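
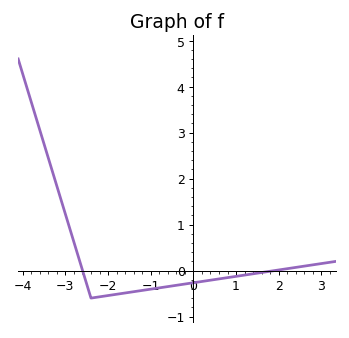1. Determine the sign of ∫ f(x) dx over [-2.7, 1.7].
negative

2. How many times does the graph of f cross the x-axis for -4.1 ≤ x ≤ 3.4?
2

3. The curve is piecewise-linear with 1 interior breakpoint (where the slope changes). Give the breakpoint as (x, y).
(-2.4, -0.6)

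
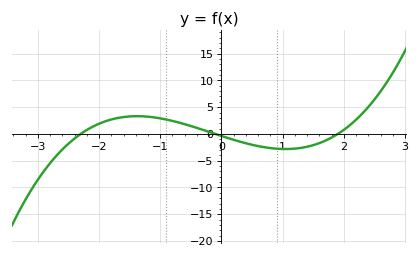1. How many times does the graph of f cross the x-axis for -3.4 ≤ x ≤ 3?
3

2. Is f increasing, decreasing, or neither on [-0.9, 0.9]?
decreasing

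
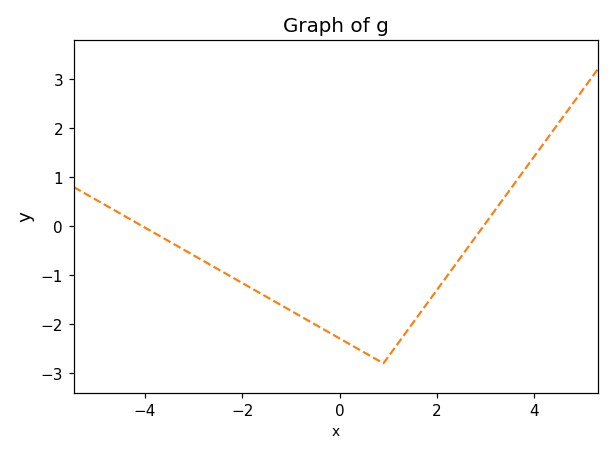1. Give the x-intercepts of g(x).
-4.05, 2.95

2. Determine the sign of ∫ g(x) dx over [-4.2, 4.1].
negative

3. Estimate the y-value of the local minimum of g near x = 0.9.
-2.8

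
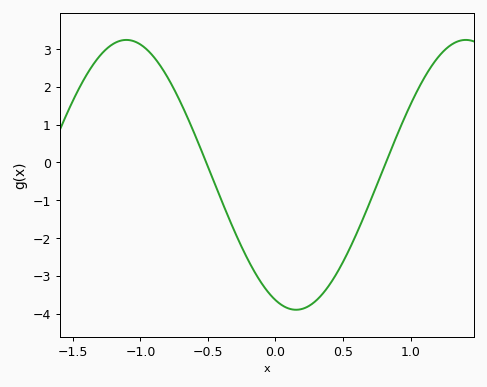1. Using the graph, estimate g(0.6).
-1.9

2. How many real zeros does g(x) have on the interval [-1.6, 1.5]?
2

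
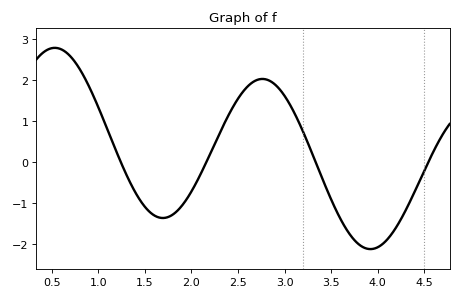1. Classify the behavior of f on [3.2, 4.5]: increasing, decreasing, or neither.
neither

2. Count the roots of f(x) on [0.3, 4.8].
4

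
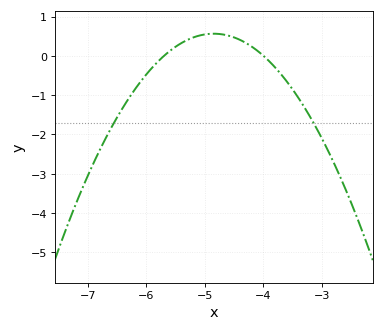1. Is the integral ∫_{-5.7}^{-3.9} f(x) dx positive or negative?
positive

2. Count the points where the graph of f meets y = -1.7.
2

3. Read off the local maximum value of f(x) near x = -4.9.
0.6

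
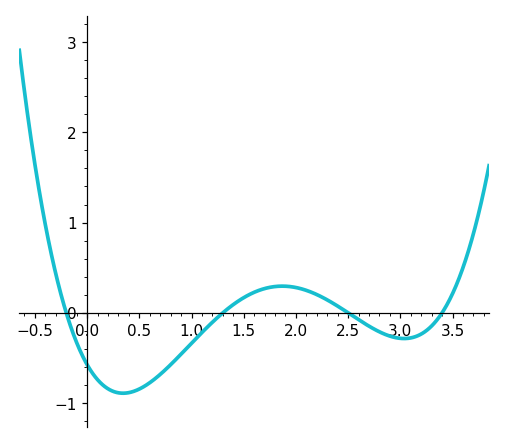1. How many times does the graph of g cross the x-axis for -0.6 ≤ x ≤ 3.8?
4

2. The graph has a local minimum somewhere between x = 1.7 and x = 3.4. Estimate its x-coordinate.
3.04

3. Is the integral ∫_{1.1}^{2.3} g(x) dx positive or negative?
positive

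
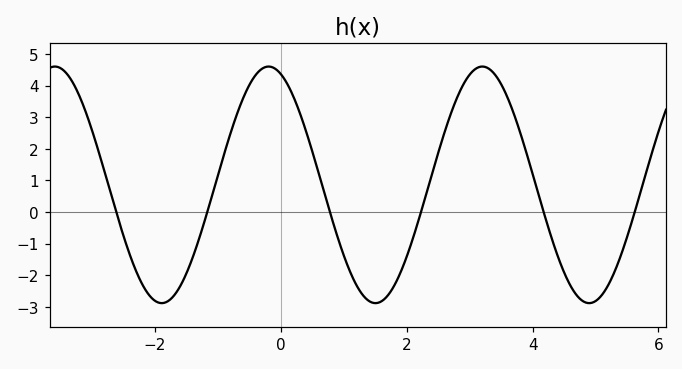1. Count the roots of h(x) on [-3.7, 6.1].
6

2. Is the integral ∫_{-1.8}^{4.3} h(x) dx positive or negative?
positive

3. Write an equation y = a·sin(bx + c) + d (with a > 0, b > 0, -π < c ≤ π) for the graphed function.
y = 3.74sin(1.85x + 1.93) + 0.86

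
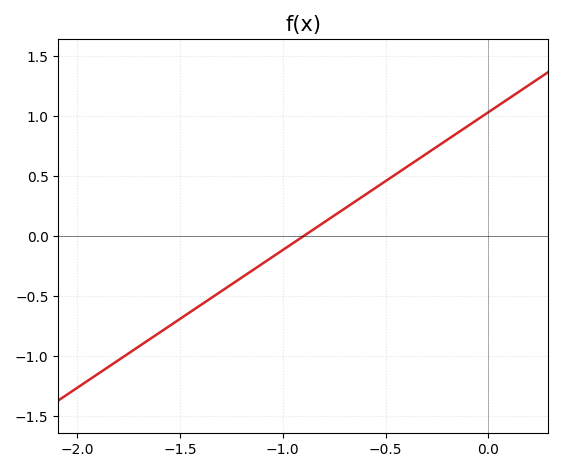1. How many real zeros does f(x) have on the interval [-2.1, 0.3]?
1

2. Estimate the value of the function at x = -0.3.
0.69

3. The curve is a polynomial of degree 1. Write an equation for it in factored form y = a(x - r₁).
y = 1.15(x + 0.9)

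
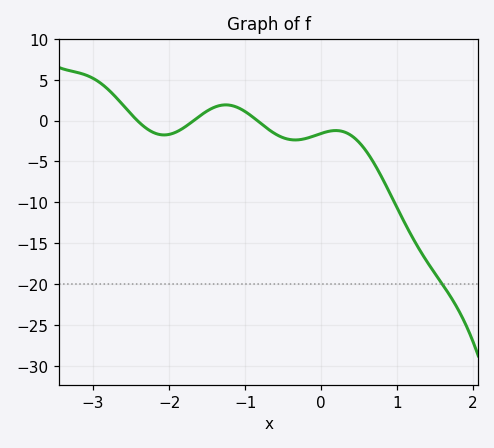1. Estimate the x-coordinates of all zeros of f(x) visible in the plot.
-2.4, -1.7, -0.8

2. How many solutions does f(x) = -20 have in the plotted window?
1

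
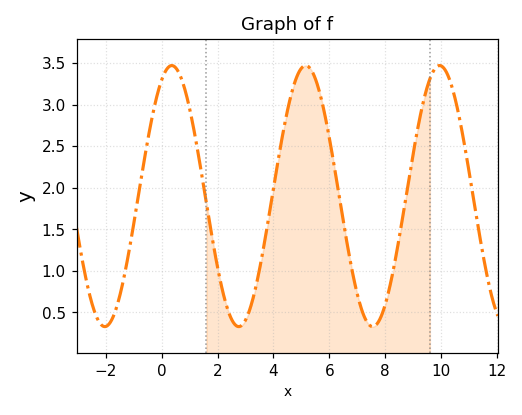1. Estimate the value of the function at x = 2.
1.04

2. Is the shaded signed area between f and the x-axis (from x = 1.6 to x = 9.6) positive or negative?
positive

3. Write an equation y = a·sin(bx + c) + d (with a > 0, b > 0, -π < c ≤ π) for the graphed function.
y = 1.57sin(1.31x + 1.1) + 1.9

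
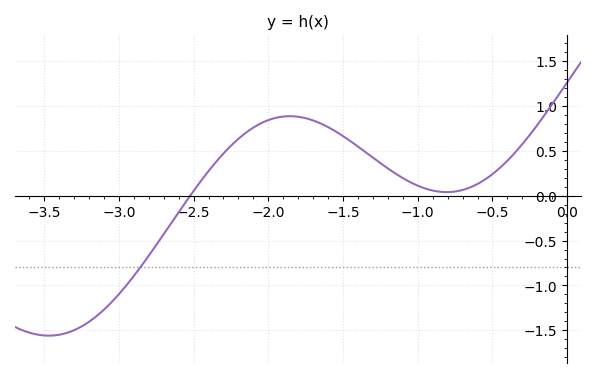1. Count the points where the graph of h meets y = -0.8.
1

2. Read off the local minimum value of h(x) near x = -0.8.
0.05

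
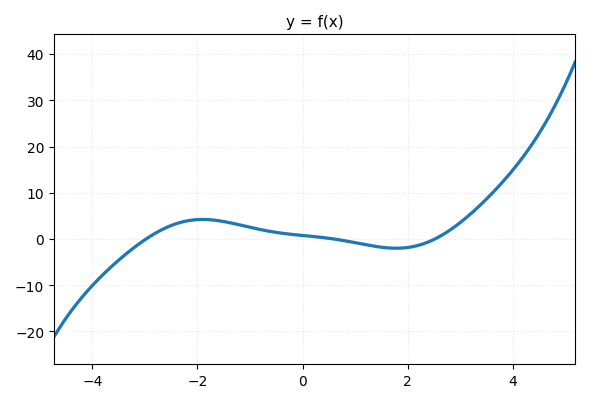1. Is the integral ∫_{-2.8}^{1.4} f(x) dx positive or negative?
positive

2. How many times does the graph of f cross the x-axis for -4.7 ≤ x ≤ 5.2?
3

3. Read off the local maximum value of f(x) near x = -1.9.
4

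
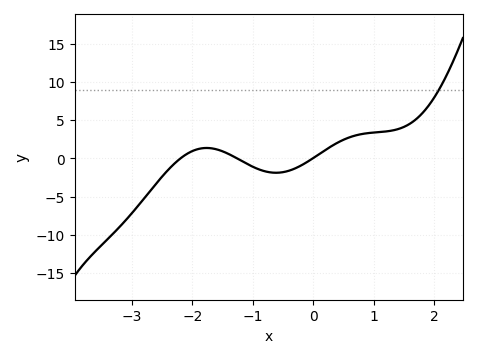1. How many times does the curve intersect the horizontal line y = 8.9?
1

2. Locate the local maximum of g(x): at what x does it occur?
-1.8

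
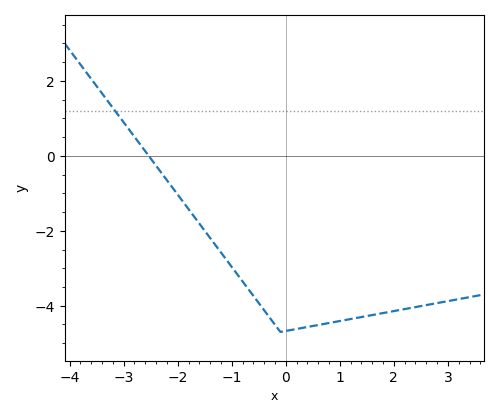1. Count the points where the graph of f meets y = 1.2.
1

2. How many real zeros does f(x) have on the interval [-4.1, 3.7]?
1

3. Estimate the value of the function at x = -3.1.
1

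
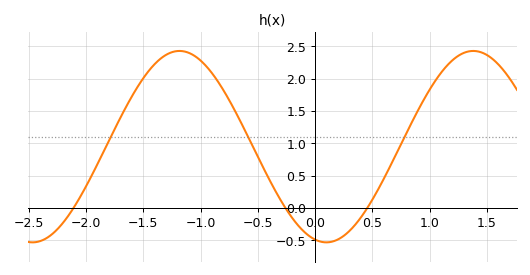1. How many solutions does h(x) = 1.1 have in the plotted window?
3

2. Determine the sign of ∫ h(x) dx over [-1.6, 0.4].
positive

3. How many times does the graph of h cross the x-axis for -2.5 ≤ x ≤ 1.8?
3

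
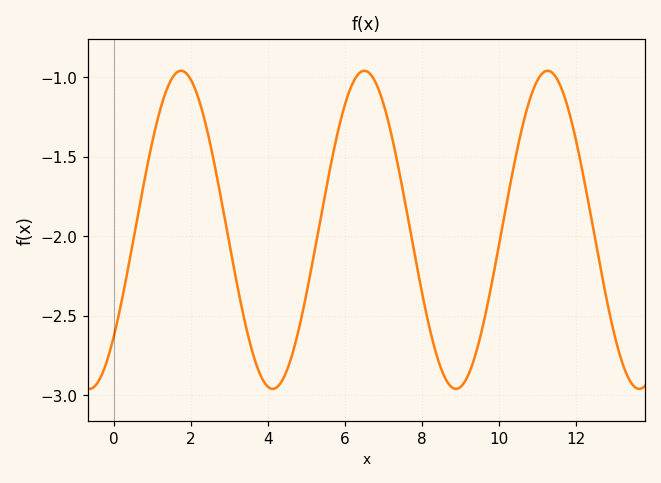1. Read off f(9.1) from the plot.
-2.92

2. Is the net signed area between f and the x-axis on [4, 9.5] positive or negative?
negative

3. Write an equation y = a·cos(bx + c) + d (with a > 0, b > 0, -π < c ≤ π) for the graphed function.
y = 1cos(1.32x - 2.31) - 1.96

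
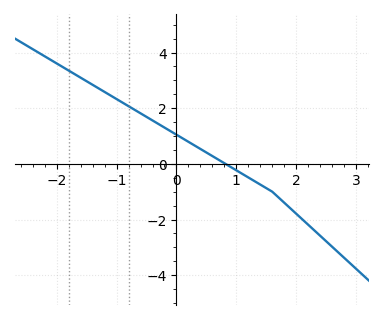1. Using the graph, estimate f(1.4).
-0.8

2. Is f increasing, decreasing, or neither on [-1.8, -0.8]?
decreasing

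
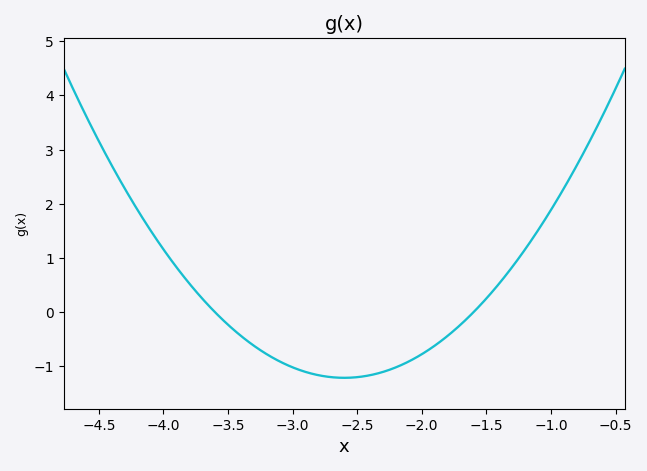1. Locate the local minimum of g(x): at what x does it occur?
-2.6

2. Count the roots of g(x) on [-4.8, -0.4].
2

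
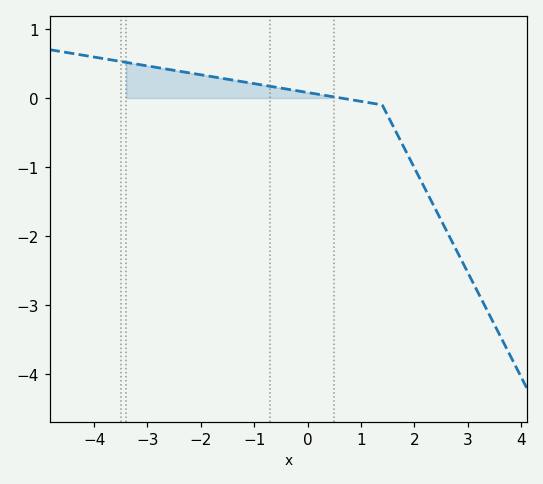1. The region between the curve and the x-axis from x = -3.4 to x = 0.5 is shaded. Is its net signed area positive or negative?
positive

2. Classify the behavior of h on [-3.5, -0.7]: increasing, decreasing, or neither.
decreasing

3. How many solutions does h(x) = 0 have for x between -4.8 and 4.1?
1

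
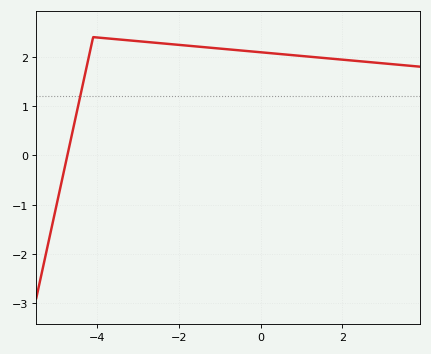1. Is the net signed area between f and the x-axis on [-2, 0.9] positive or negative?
positive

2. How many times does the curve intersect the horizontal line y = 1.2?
1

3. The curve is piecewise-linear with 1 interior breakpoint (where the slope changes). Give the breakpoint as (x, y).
(-4.1, 2.4)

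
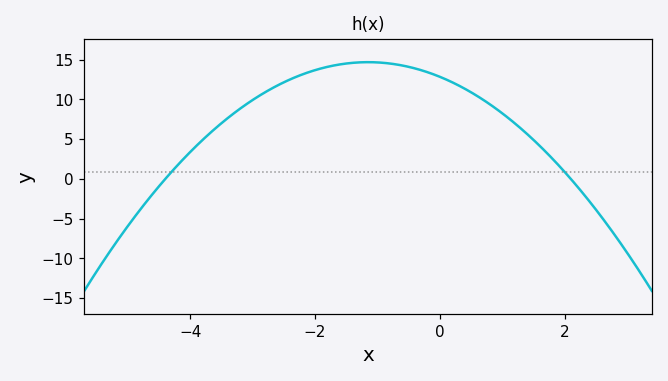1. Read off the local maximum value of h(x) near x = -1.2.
14.7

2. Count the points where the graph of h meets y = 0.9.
2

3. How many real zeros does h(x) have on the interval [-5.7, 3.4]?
2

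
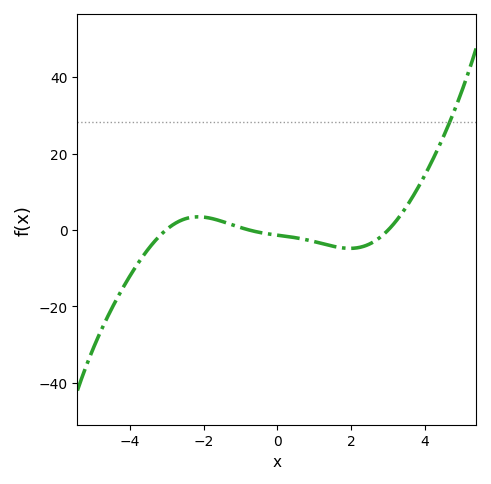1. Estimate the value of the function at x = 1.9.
-4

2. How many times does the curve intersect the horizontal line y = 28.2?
1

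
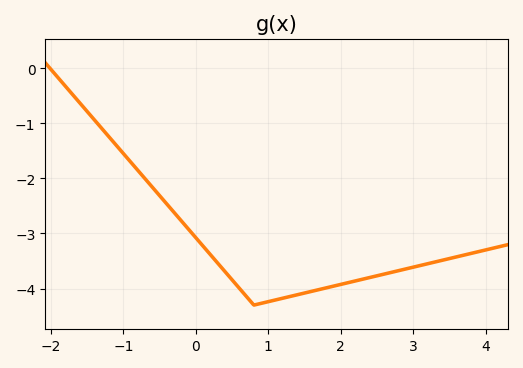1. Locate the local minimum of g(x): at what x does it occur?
0.801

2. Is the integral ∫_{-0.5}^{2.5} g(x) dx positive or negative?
negative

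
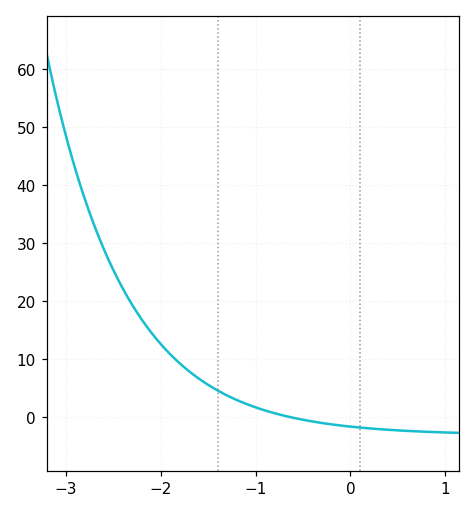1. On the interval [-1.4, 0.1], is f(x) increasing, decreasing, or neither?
decreasing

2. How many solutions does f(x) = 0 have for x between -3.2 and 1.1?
1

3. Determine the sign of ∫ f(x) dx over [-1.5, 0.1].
positive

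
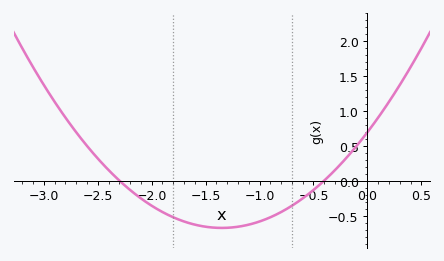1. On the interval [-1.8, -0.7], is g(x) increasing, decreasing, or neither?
neither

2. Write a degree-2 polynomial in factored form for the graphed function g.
y = 0.75(x + 2.3)(x + 0.4)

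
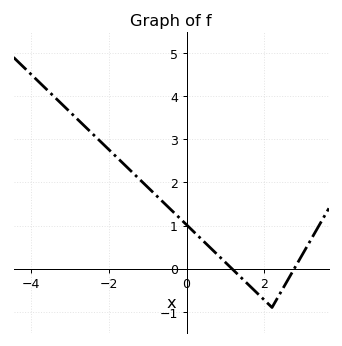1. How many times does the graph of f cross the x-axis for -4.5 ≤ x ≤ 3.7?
2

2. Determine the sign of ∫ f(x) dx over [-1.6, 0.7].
positive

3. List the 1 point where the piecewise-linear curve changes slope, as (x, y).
(2.2, -0.9)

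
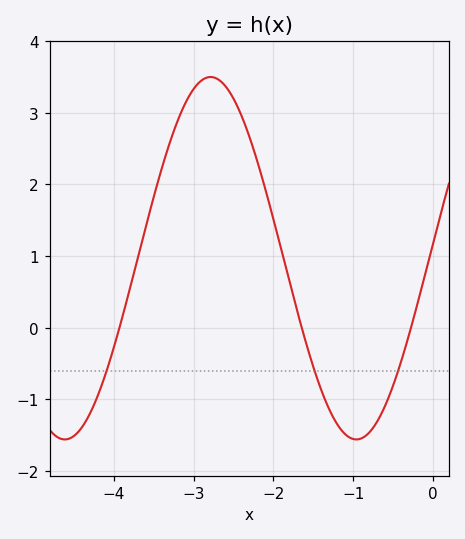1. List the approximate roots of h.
-3.93, -1.64, -0.275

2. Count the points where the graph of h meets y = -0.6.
3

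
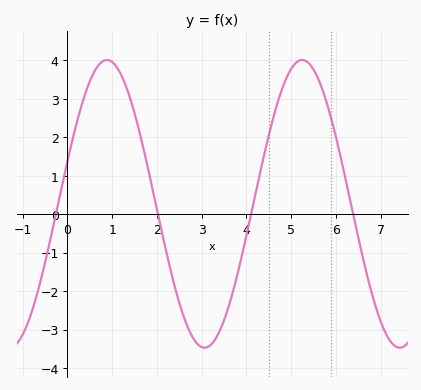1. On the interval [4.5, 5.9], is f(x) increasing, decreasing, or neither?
neither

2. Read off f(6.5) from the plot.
-0.599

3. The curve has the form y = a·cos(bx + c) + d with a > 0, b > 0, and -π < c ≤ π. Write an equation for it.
y = 3.74cos(1.44x - 1.27) + 0.27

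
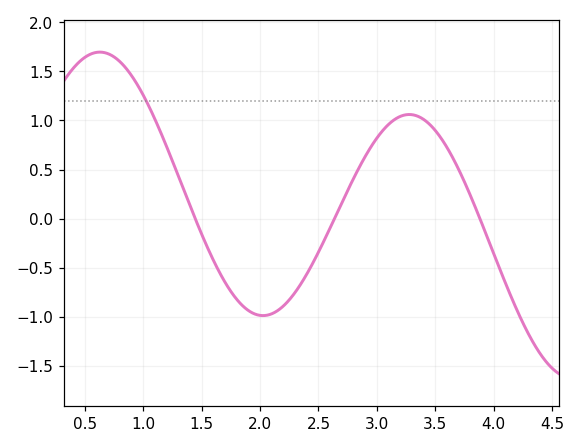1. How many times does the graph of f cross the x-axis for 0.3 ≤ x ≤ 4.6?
3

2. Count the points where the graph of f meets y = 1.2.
1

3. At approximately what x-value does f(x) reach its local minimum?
2.02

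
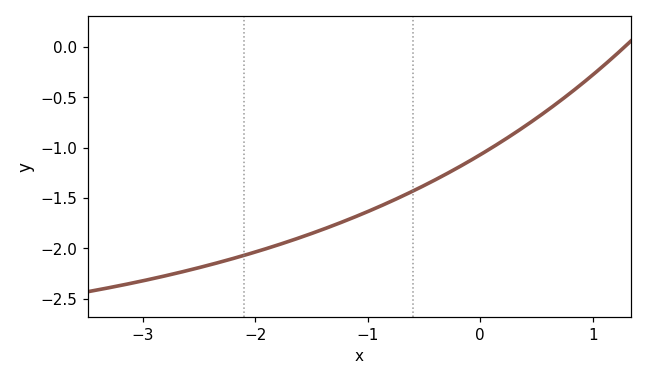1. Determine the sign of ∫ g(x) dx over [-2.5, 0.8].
negative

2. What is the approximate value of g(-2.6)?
-2.2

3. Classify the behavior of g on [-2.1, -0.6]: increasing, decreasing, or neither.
increasing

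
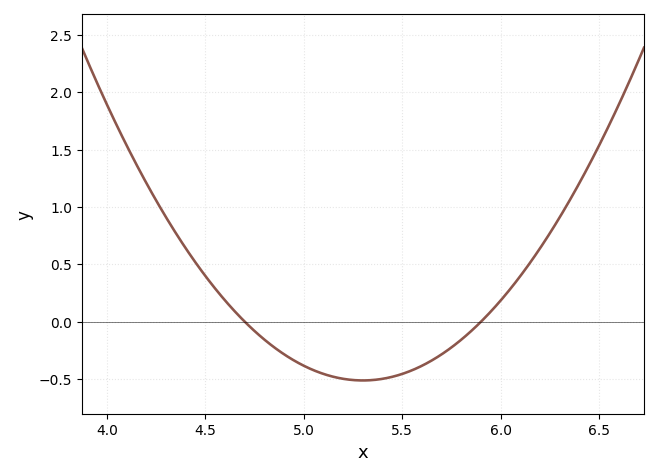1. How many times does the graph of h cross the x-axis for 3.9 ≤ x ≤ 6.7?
2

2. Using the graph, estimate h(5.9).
0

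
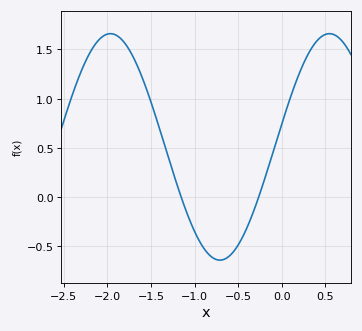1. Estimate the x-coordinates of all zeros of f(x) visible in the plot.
-1.15, -0.264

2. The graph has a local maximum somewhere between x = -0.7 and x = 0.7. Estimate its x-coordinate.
0.548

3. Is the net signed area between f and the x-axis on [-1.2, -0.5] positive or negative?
negative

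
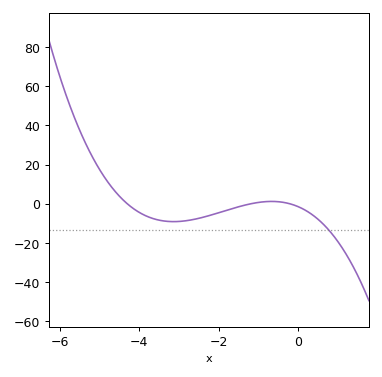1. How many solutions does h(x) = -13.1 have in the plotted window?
1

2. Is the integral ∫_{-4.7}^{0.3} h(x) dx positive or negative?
negative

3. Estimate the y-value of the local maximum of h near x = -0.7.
1.24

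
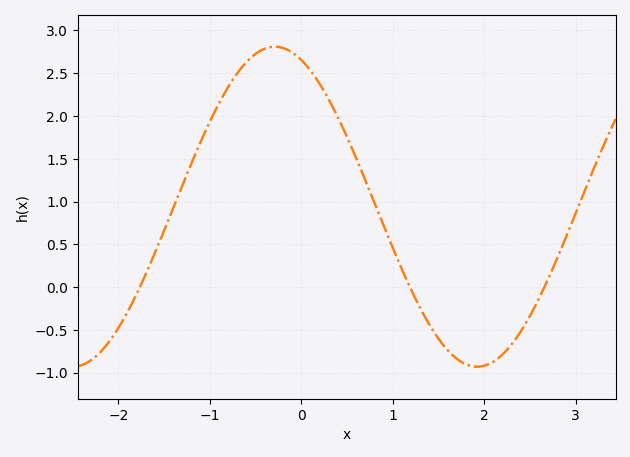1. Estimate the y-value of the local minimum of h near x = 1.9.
-0.95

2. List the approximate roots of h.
-1.8, 1.2, 2.7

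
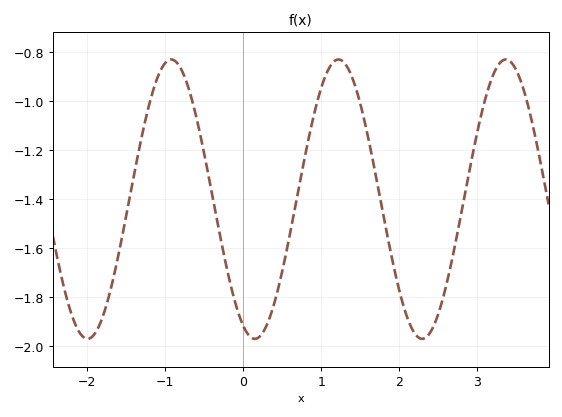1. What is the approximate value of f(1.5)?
-1.01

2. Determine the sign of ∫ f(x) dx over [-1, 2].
negative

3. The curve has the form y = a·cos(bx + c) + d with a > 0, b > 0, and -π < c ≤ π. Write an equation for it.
y = 0.57cos(2.93x + 2.71) - 1.4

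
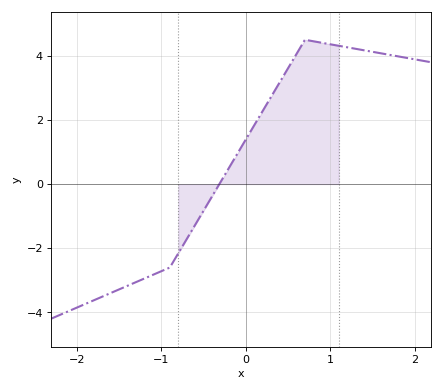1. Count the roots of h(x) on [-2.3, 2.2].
1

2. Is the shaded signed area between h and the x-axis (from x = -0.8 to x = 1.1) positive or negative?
positive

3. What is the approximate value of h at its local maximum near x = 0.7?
4.5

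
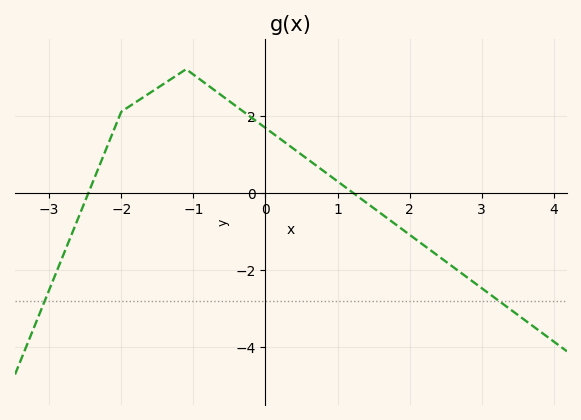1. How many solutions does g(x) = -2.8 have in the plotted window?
2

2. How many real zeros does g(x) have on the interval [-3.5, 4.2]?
2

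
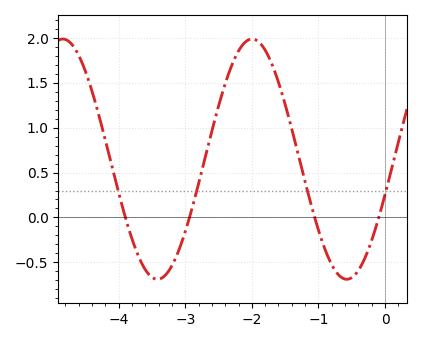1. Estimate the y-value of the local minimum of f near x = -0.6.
-0.69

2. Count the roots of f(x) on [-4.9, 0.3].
4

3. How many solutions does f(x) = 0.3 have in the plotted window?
4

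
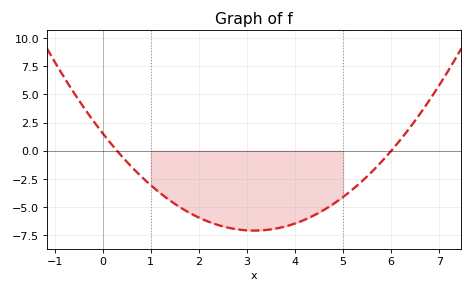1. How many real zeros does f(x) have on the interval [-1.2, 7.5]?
2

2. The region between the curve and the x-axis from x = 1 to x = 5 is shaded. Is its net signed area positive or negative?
negative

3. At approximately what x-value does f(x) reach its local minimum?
3.15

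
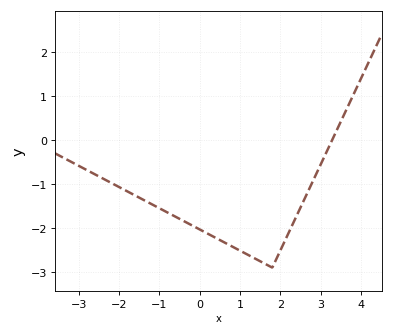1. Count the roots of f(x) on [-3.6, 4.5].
1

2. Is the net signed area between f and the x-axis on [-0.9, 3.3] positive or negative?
negative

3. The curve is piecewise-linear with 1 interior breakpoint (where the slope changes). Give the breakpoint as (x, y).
(1.8, -2.9)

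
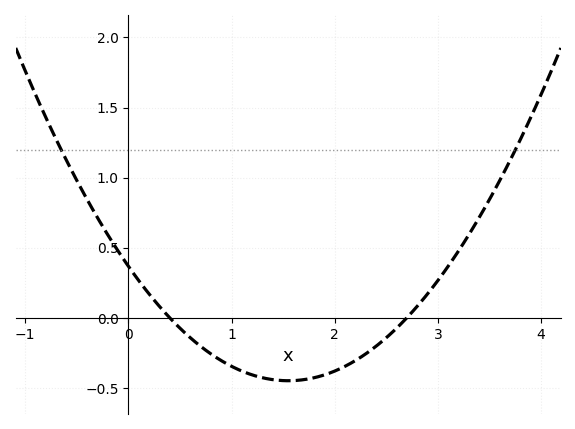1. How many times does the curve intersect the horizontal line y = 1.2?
2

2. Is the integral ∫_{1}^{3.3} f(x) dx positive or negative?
negative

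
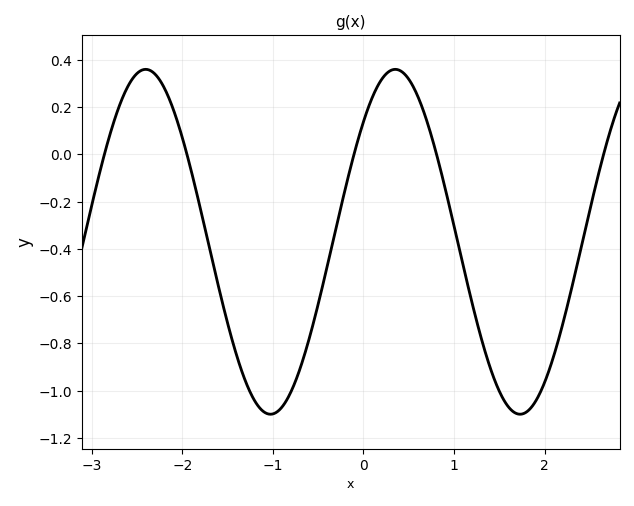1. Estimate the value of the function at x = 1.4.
-0.9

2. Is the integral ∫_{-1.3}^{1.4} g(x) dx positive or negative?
negative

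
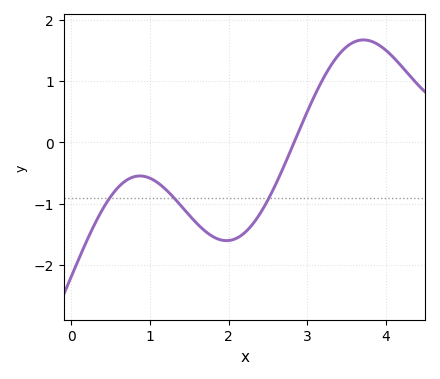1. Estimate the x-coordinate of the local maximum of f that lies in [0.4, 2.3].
0.9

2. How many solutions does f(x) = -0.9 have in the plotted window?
3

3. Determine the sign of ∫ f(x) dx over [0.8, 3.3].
negative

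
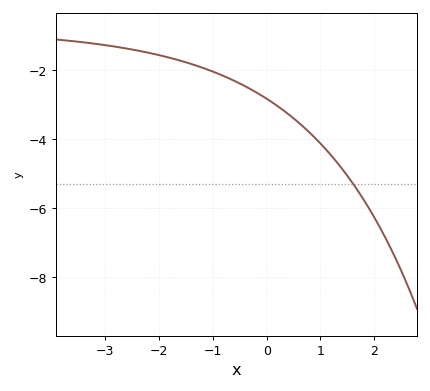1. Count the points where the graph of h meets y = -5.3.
1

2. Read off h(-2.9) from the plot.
-1.2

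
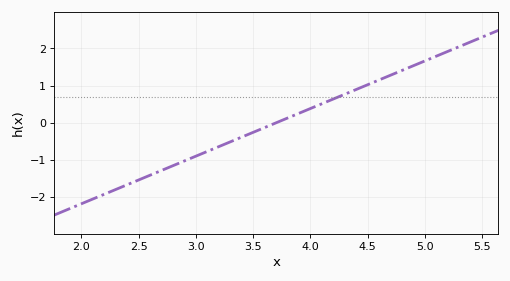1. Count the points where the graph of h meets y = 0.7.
1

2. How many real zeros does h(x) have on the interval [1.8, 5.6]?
1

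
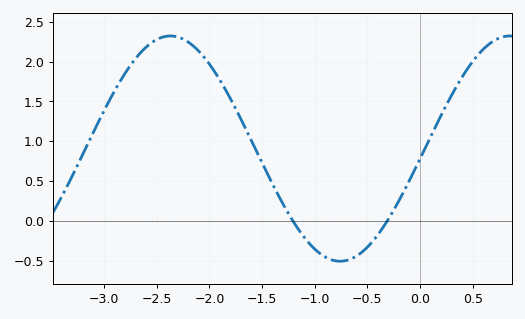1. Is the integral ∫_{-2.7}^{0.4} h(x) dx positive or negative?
positive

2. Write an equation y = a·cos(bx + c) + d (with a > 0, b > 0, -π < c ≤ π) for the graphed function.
y = 1.41cos(1.9x - 1.7) + 0.91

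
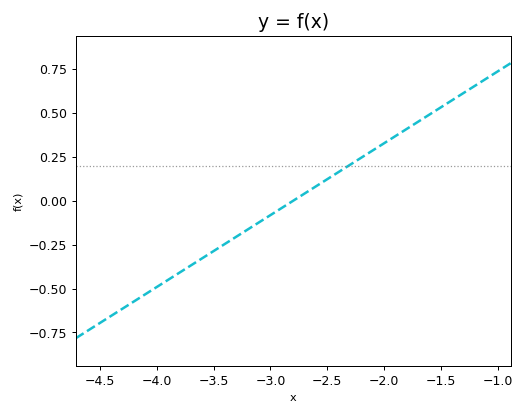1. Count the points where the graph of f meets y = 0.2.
1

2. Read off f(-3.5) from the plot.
-0.287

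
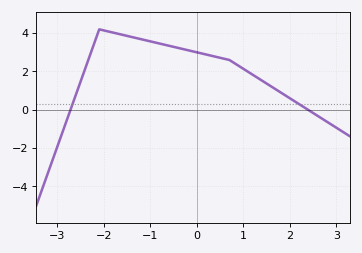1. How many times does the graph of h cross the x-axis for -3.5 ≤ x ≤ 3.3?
2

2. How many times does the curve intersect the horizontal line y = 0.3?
2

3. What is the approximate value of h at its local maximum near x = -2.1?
4.2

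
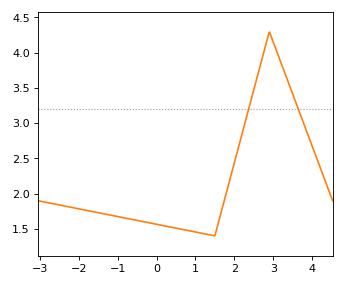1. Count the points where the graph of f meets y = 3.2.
2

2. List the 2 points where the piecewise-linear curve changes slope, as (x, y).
(1.5, 1.4); (2.9, 4.3)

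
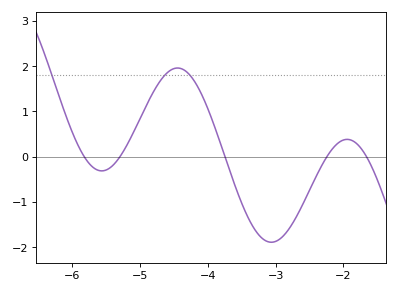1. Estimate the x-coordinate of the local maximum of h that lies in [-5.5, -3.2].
-4.45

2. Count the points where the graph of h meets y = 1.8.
3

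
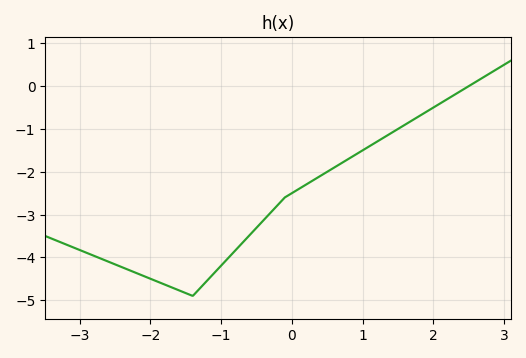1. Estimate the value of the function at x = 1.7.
-0.8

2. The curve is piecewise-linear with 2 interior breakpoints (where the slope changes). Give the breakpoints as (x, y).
(-1.4, -4.9); (-0.1, -2.6)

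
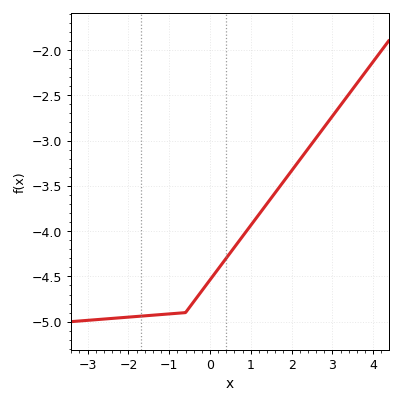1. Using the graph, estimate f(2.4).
-3.1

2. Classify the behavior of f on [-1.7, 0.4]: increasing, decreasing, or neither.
increasing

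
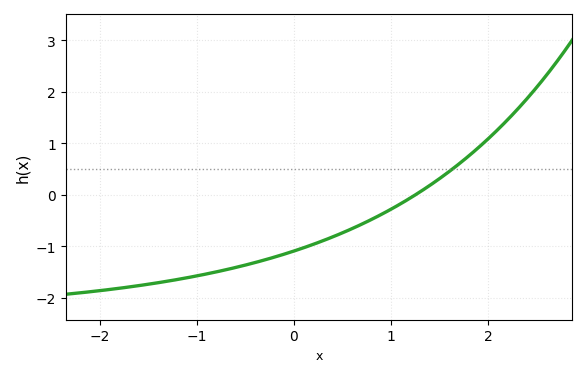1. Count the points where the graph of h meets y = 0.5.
1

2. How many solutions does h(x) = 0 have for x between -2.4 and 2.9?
1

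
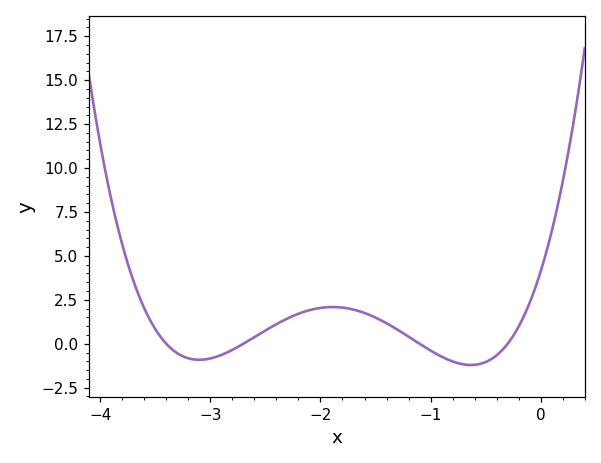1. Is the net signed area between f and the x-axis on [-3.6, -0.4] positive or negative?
positive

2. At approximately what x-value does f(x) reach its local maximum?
-1.9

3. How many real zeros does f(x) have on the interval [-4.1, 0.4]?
4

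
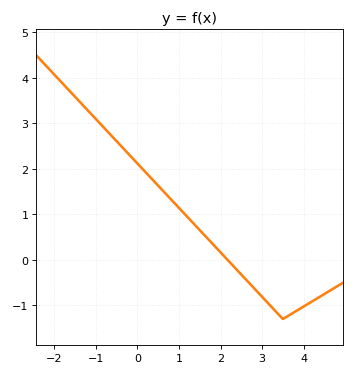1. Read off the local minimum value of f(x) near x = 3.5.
-1.3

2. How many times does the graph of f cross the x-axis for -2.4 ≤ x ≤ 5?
1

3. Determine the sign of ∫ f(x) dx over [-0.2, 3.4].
positive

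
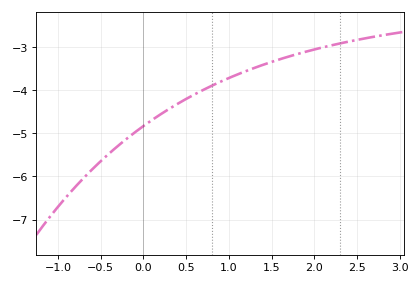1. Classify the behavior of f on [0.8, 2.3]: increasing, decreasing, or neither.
increasing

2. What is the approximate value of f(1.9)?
-3.1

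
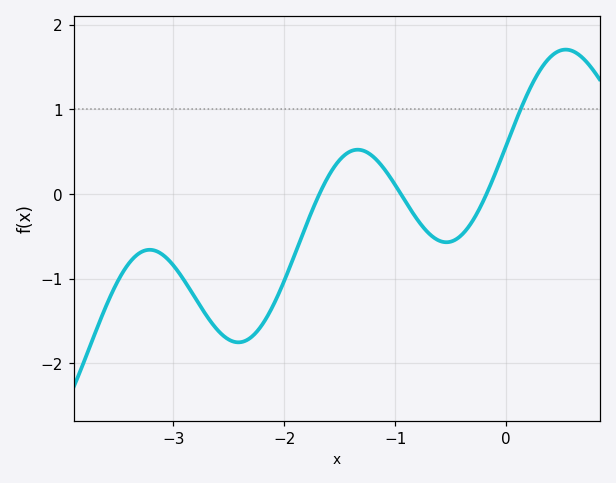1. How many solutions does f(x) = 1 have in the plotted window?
1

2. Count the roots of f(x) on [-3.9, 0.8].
3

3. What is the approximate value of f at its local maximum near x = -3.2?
-0.659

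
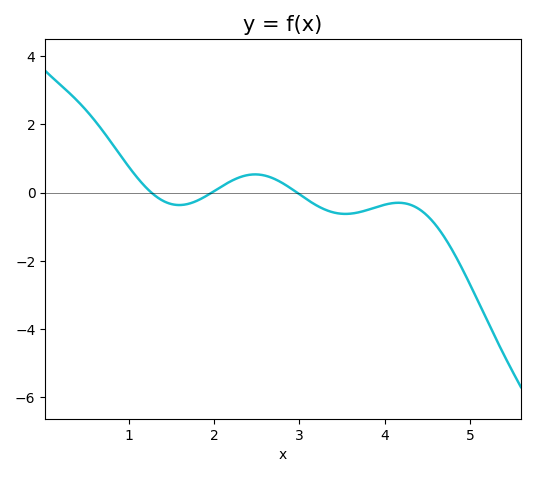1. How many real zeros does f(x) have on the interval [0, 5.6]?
3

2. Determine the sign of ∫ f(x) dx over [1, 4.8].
negative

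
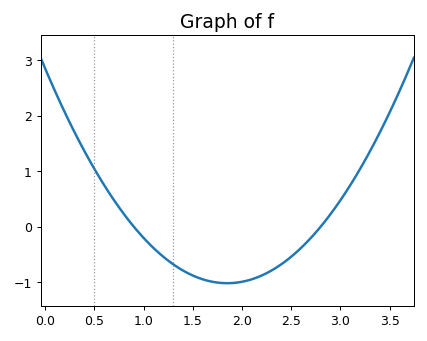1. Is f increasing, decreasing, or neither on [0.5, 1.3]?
decreasing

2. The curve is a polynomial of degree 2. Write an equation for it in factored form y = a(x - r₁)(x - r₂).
y = 1.13(x - 0.9)(x - 2.8)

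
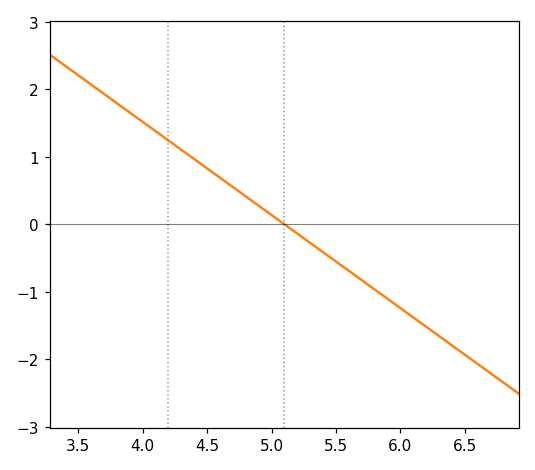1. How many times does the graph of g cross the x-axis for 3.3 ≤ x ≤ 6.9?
1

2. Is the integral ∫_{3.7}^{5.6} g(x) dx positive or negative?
positive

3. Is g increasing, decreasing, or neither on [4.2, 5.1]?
decreasing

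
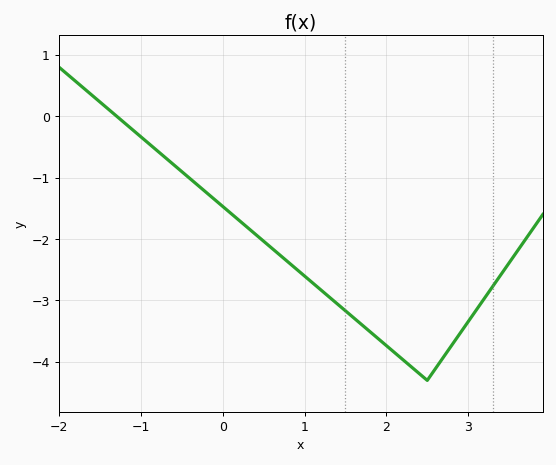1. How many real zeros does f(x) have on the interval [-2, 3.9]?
1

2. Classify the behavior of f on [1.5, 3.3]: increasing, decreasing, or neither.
neither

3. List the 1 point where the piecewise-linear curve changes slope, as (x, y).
(2.5, -4.3)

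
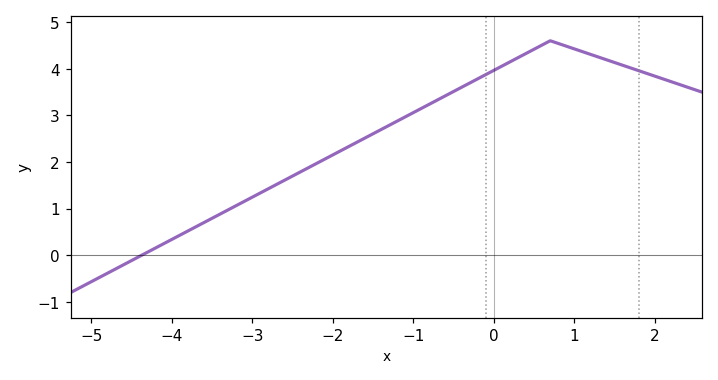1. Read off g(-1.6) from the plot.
2.51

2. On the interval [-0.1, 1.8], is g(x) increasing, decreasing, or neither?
neither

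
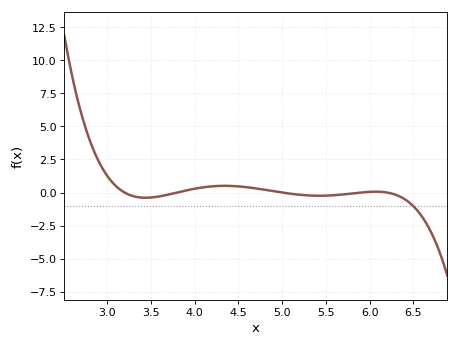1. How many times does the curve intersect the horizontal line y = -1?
1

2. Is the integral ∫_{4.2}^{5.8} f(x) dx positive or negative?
positive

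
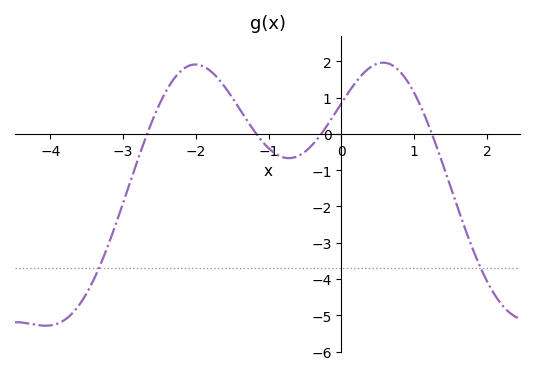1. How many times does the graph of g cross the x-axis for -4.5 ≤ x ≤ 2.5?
4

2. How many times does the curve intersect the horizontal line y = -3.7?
2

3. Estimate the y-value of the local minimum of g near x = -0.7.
-0.67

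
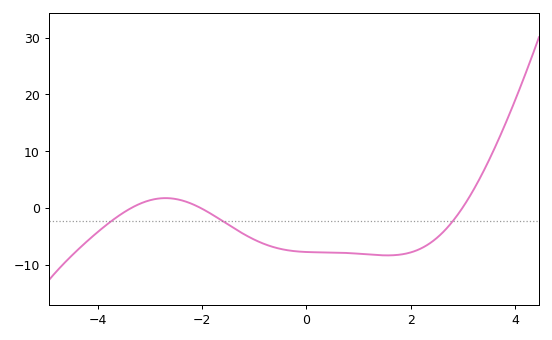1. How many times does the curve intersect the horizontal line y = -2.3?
3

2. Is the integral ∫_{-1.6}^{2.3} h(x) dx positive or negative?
negative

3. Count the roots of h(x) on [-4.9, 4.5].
3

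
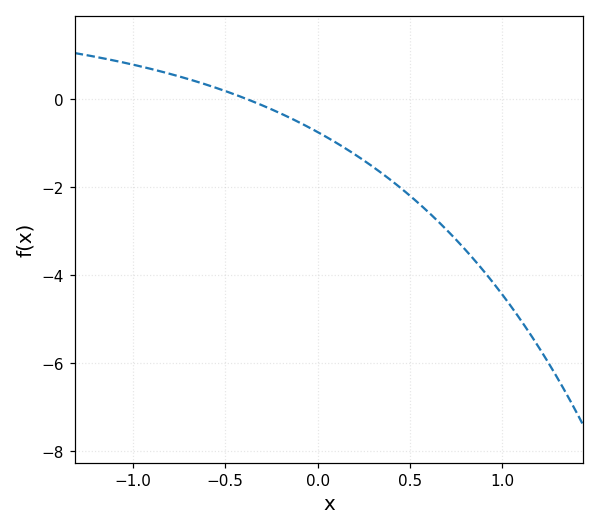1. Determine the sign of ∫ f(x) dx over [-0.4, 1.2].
negative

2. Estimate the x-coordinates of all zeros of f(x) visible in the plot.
-0.4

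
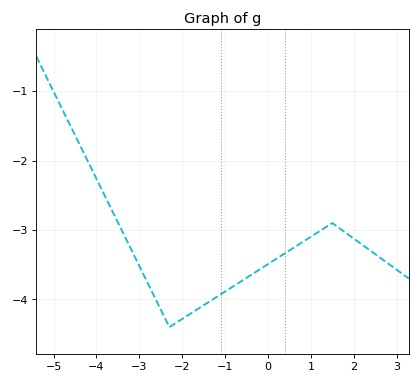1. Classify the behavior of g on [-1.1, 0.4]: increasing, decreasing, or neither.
increasing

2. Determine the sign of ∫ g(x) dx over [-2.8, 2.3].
negative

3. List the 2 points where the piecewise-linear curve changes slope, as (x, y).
(-2.3, -4.4); (1.5, -2.9)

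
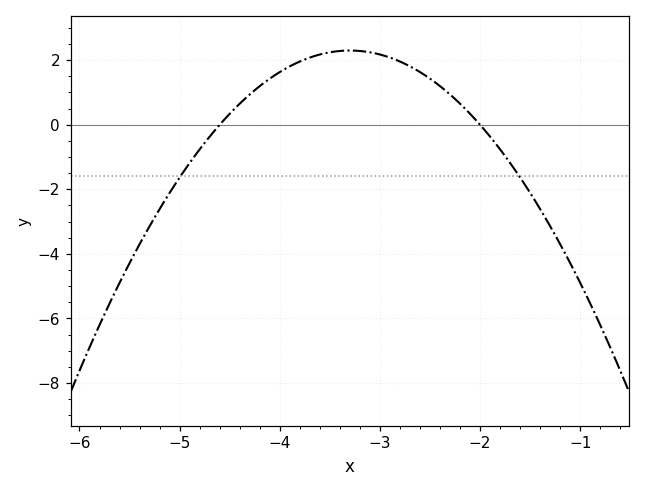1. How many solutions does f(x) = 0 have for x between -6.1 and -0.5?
2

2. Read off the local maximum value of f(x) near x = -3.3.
2.3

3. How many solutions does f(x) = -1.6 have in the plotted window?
2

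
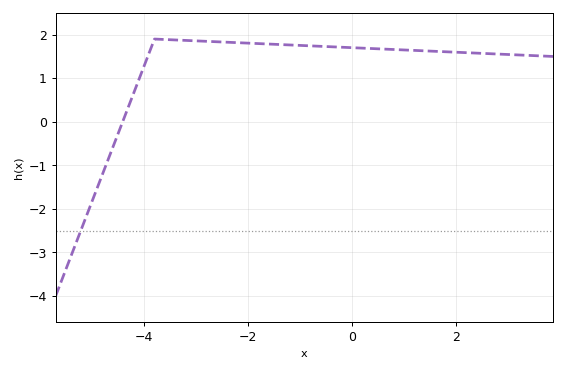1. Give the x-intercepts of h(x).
-4.41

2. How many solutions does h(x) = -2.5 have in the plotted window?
1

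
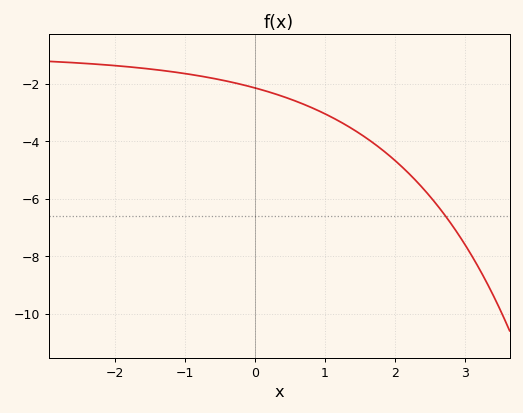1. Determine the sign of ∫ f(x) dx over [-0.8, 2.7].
negative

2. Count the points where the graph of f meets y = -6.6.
1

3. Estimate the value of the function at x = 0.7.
-2.71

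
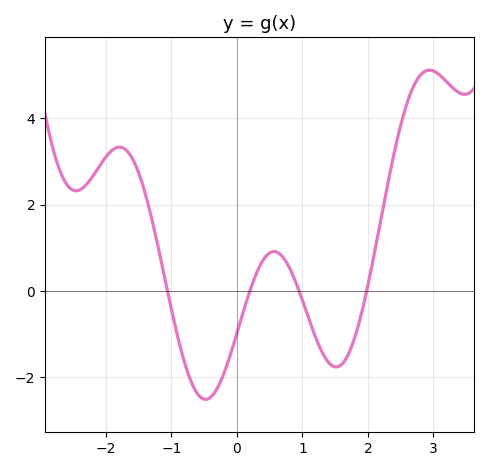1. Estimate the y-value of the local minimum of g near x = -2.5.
2.4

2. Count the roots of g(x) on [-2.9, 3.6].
4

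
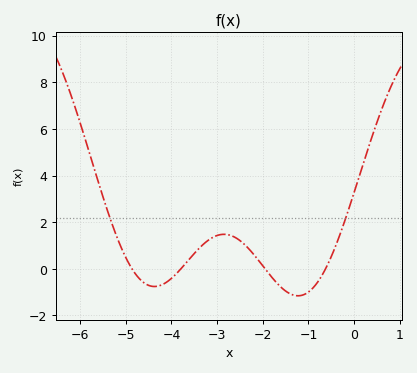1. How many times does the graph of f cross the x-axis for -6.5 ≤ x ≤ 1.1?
4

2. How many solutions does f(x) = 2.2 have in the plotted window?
2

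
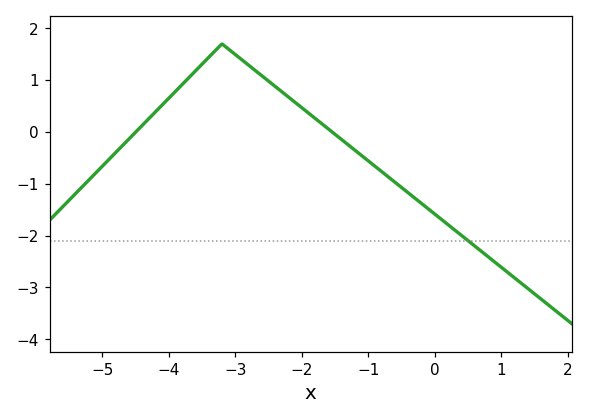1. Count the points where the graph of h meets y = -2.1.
1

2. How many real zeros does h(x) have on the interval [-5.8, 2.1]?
2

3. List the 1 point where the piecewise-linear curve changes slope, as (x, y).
(-3.2, 1.7)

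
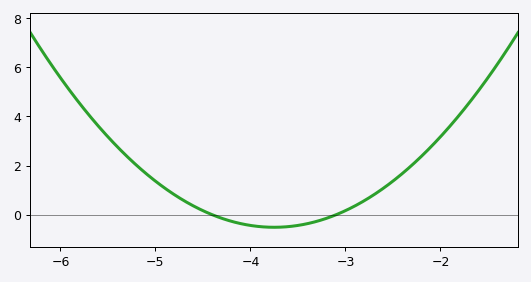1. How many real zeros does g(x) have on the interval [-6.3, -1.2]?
2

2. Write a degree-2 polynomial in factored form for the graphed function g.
y = 1.2(x + 4.4)(x + 3.1)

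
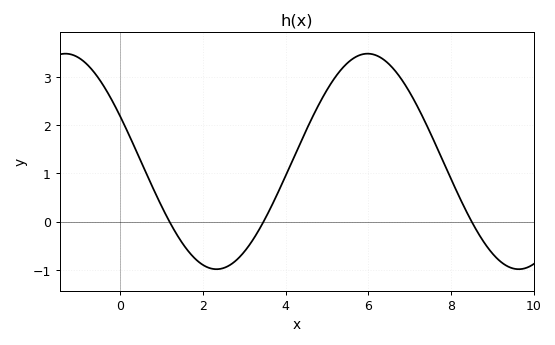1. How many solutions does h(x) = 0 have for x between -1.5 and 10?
3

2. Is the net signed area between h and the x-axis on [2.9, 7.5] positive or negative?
positive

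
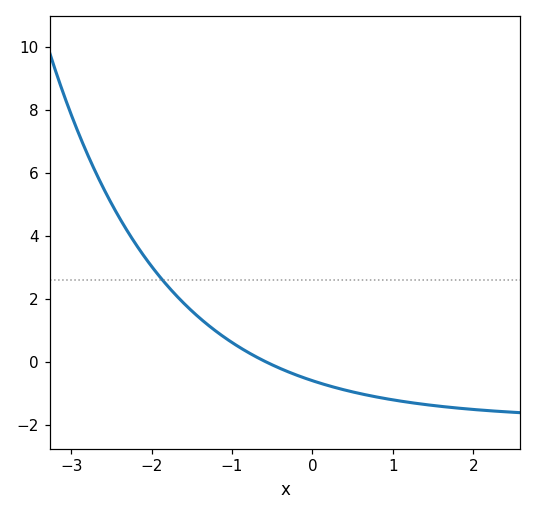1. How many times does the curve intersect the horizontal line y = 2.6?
1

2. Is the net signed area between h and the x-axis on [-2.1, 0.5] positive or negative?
positive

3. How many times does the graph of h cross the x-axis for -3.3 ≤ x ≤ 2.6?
1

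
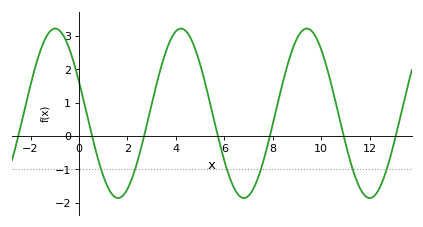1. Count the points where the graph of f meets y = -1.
6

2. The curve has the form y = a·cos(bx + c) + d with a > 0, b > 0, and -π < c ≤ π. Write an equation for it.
y = 2.54cos(1.21x + 1.19) + 0.68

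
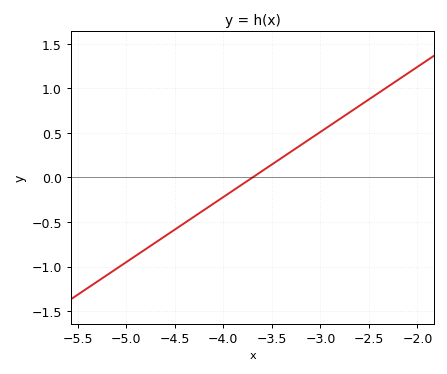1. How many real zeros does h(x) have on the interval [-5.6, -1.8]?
1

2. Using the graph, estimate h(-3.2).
0.365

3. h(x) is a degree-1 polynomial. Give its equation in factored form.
y = 0.73(x + 3.7)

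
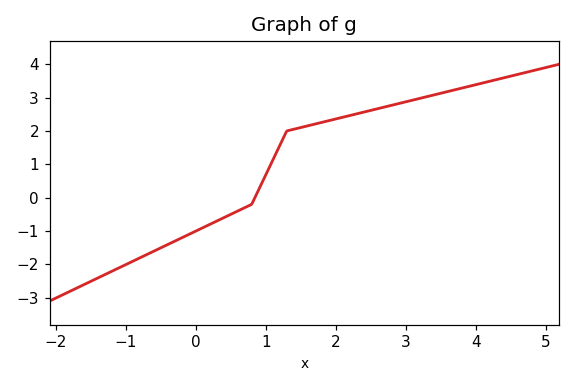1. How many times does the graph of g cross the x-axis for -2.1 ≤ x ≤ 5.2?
1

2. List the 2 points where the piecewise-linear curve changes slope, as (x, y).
(0.8, -0.2); (1.3, 2)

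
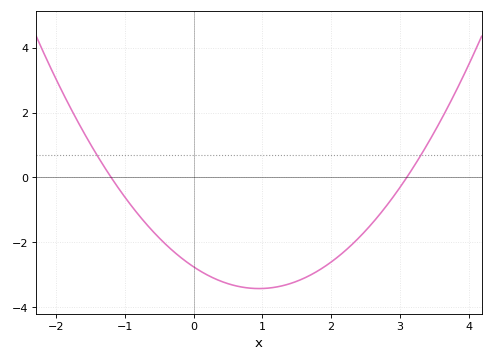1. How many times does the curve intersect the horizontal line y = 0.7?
2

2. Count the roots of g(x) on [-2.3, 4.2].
2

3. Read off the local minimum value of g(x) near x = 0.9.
-3.42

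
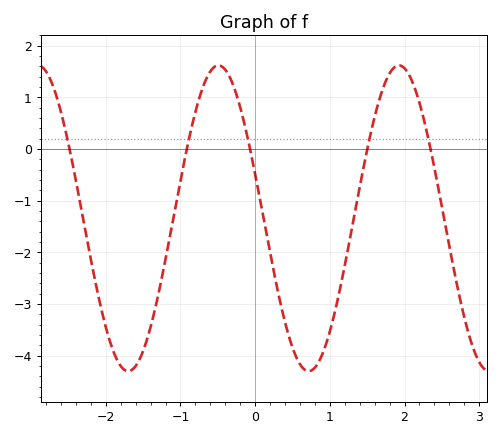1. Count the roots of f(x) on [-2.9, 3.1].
5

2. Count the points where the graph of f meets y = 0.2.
5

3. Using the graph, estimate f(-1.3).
-2.8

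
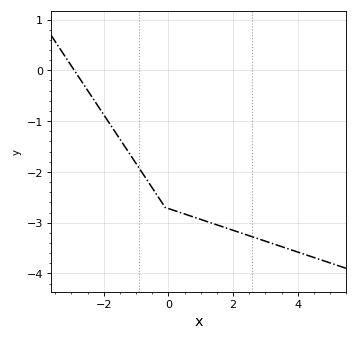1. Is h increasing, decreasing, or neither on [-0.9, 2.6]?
decreasing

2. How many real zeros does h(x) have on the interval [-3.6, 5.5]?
1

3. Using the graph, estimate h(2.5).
-3.26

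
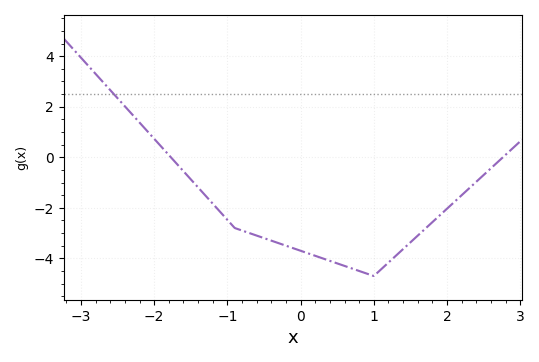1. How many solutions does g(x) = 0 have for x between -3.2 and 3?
2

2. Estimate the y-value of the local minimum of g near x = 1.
-4.6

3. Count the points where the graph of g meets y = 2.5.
1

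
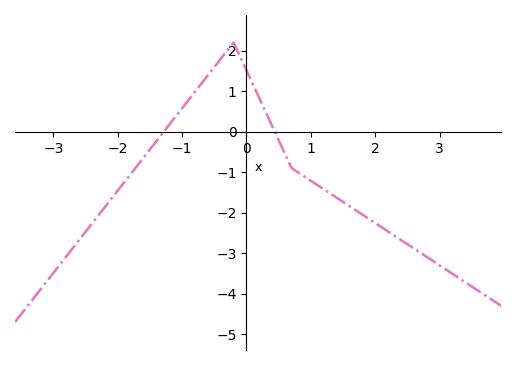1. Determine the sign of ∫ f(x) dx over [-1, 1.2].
positive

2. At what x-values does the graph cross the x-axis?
-1.28, 0.439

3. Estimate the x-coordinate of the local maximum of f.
-0.201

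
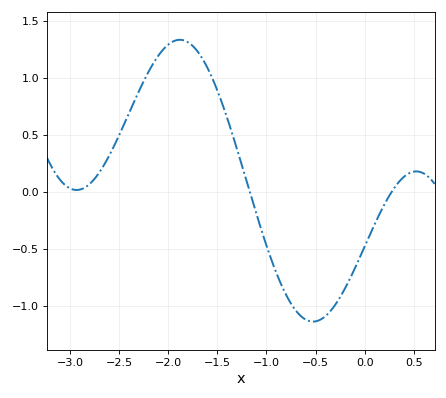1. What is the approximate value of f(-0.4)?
-1.09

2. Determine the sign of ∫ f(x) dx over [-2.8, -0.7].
positive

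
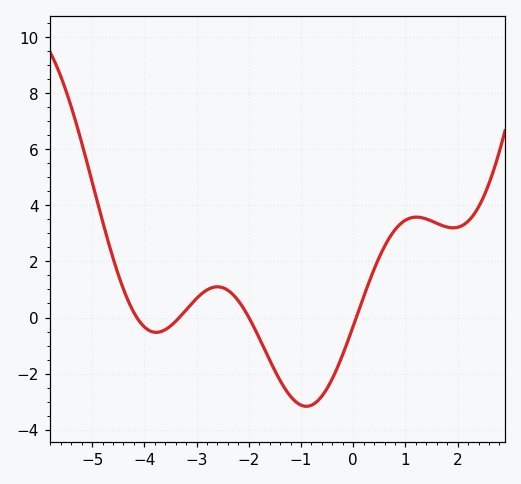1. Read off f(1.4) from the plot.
3.52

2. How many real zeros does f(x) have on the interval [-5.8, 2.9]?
4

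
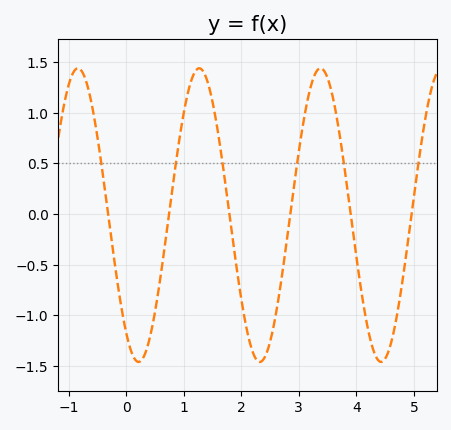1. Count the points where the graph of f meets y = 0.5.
6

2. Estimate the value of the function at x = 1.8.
-0.028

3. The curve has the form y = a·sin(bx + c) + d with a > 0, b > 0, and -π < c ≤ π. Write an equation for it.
y = 1.45sin(2.98x - 2.21) - 0.01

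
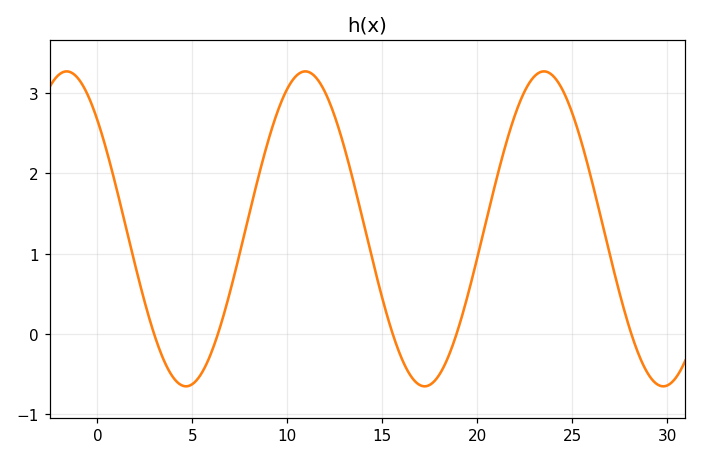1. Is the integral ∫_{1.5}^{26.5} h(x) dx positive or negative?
positive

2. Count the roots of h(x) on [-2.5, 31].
5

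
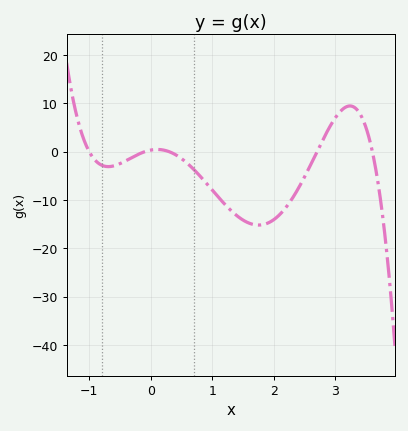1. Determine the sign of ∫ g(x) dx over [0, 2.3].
negative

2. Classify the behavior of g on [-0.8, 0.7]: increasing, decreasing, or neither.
neither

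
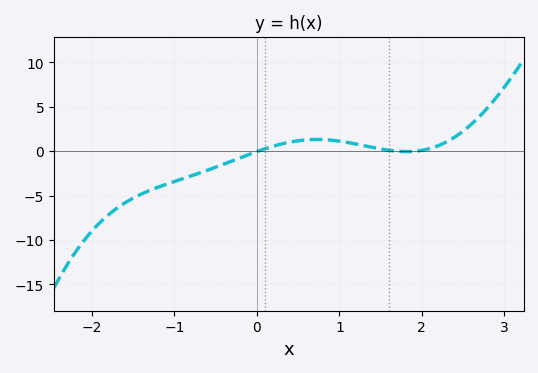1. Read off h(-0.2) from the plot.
-0.736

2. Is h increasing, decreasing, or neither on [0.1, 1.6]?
neither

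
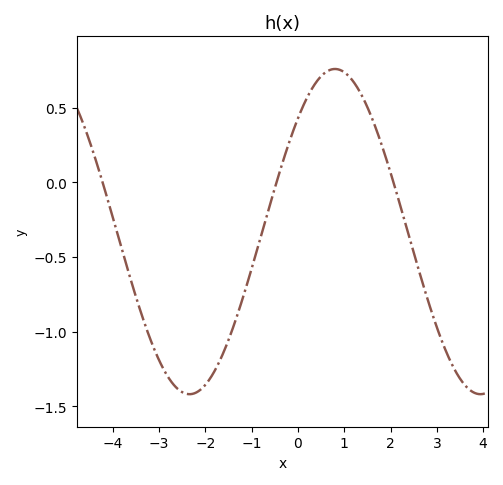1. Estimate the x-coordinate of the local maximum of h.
0.8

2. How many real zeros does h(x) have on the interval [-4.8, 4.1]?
3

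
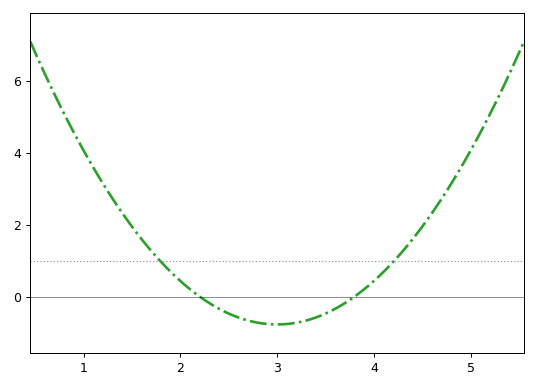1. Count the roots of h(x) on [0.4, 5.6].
2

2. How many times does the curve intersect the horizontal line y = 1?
2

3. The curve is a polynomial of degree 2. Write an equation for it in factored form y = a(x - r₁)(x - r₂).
y = 1.21(x - 2.2)(x - 3.8)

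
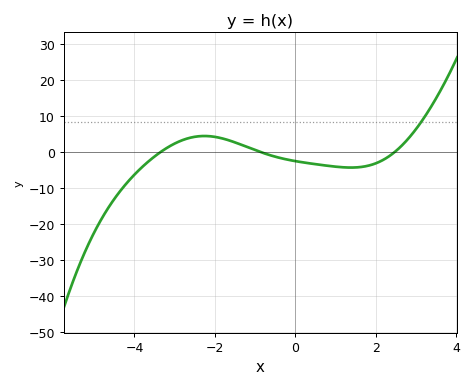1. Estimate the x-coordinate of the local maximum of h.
-2.26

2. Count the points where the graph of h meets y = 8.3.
1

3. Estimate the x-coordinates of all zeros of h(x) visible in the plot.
-3.34, -0.878, 2.48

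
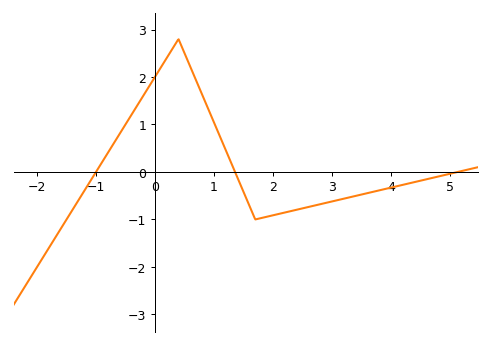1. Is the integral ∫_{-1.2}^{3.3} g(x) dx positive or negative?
positive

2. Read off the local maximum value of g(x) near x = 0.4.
2.8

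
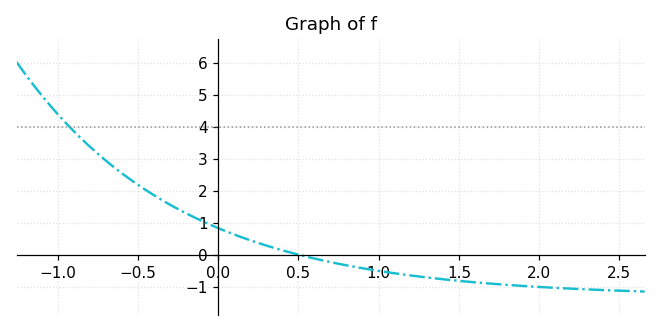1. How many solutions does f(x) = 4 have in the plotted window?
1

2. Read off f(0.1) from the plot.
0.6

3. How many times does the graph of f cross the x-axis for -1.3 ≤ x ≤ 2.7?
1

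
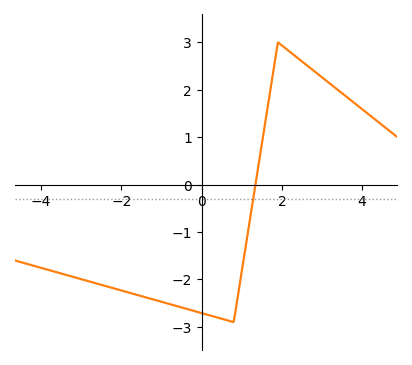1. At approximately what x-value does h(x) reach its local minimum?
0.8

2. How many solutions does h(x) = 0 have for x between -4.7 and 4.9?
1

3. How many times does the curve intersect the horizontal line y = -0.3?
1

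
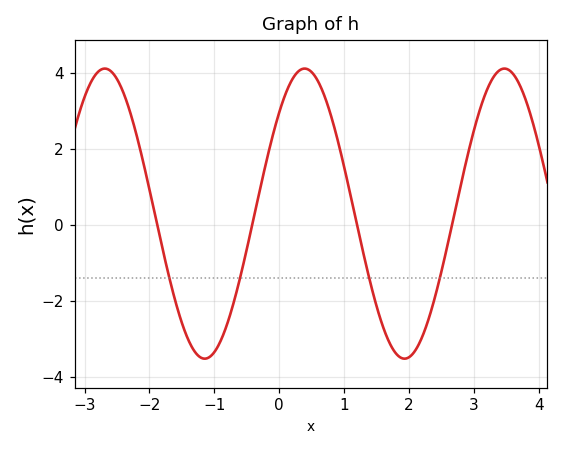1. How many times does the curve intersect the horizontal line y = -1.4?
4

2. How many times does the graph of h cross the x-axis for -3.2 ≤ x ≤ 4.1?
4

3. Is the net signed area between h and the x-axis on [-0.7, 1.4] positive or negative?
positive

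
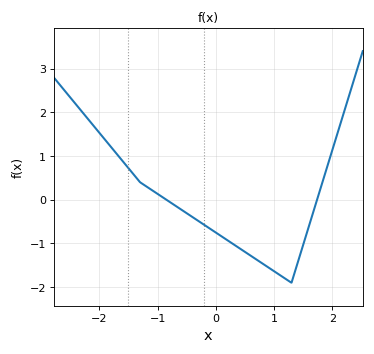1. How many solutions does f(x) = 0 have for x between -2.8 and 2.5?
2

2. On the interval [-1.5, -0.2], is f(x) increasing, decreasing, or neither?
decreasing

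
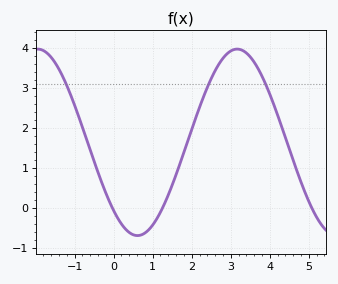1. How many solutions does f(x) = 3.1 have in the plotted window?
3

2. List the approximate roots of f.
0, 1.3, 5.1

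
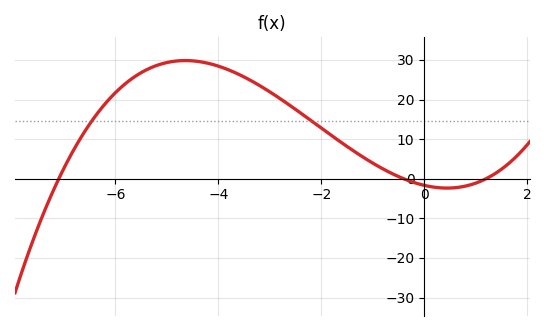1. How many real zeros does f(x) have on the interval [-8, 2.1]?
3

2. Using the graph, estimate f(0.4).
-2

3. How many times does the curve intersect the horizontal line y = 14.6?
2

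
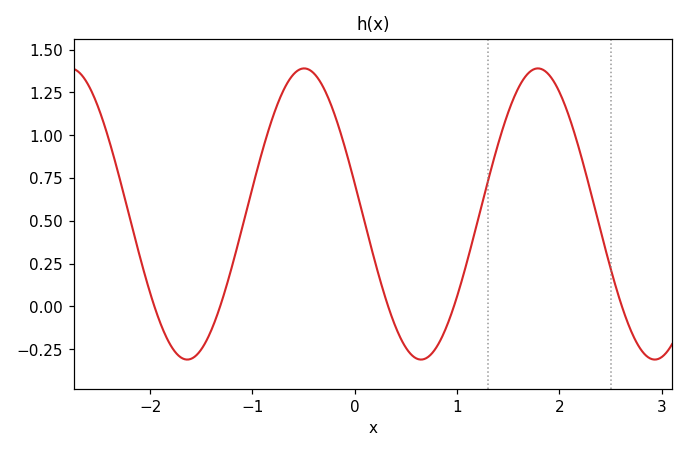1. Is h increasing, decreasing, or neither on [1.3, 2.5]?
neither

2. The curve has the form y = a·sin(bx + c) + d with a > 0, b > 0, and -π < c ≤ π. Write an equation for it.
y = 0.85sin(2.8x + 2.9) + 0.54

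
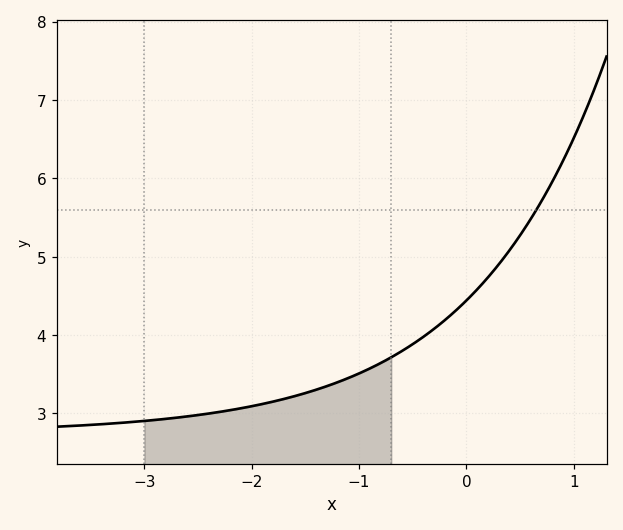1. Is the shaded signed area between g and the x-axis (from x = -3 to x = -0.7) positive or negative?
positive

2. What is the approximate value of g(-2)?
3.09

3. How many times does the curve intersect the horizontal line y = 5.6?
1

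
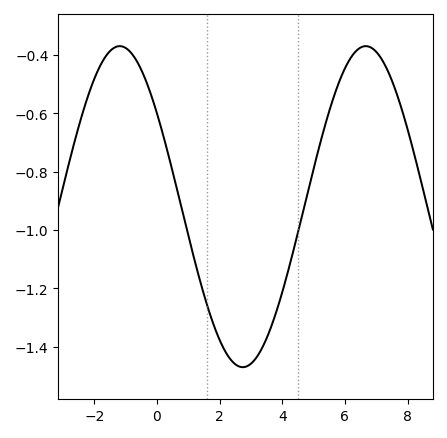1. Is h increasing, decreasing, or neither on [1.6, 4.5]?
neither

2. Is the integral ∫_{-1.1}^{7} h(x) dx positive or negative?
negative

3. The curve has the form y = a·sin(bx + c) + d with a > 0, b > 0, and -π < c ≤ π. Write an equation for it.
y = 0.55sin(0.8x + 2.52) - 0.92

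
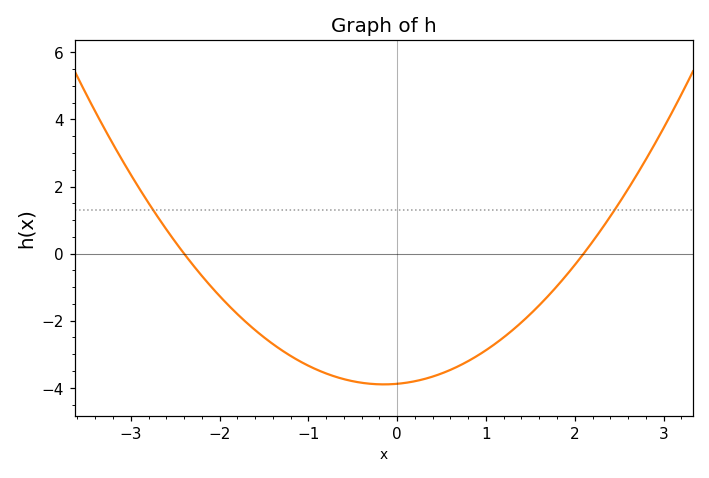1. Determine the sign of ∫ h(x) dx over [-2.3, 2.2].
negative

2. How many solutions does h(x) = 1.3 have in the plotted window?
2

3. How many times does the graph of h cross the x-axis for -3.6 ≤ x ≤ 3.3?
2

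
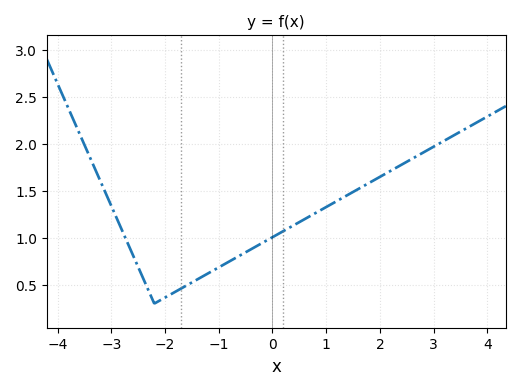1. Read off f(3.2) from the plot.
2.05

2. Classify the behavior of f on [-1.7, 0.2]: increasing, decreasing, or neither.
increasing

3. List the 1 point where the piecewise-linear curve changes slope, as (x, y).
(-2.2, 0.3)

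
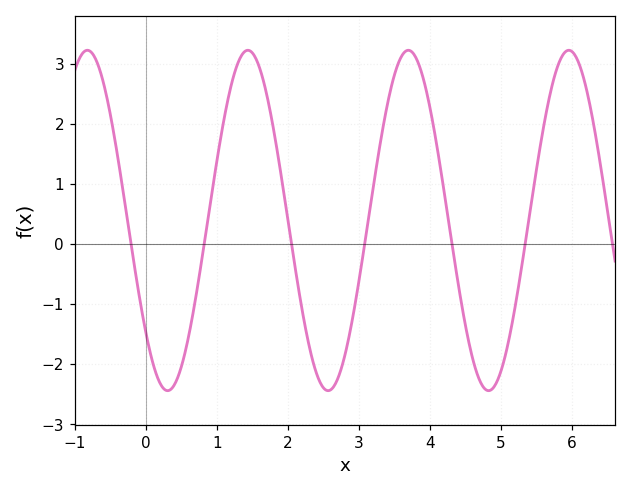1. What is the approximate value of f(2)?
0.401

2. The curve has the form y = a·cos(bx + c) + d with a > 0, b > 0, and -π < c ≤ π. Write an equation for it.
y = 2.83cos(2.78x + 2.29) + 0.39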